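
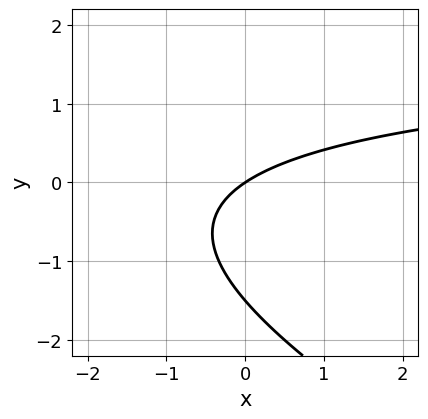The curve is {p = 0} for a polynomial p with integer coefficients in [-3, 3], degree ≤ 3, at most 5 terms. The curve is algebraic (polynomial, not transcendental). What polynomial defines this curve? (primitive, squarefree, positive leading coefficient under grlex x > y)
deg p = 2. The shape is more complex than any degree-1 curve.
Reading off the gridlines: it meets the x-axis at x = 0 (among the integer gridlines); it meets the y-axis at y = 0 (among the integer gridlines).
Fitting integer coefficients to these (and the overall shape) gives p.

x*y + 2*y^2 - 2*x + 3*y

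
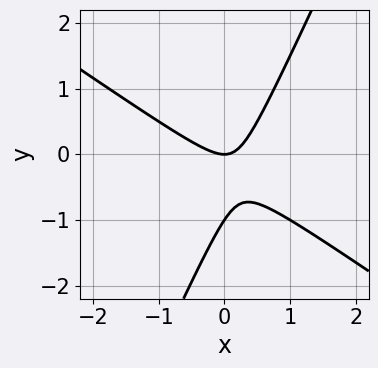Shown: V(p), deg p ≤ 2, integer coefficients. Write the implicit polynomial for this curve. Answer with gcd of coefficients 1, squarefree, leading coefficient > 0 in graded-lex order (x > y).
3*x^2 + 3*x*y - 2*y^2 - 2*y

(a) deg p = 2.
(b) Observable constraints: one x-axis crossing is at x = 0; among the integer gridlines, it crosses the y-axis at y ∈ {-1, 0}.
(c) Matching integer coefficients to the picture gives p.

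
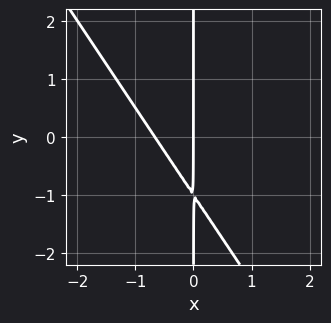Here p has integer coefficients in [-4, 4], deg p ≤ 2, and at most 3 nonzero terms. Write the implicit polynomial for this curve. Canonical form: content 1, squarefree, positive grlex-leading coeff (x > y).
3*x^2 + 2*x*y + 2*x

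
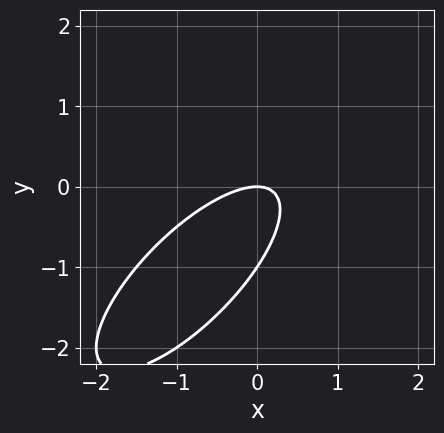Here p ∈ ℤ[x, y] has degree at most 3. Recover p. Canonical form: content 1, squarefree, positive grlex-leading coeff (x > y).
2*x^2 - 3*x*y + 2*y^2 + 2*y

1. deg p = 2. The shape is more complex than any degree-1 curve.
2. From the visible intercepts: it crosses the x-axis at the gridline x = 0; the y-axis gridline crossings are at y ∈ {-1, 0}.
3. Solving for integer coefficients yields p as stated.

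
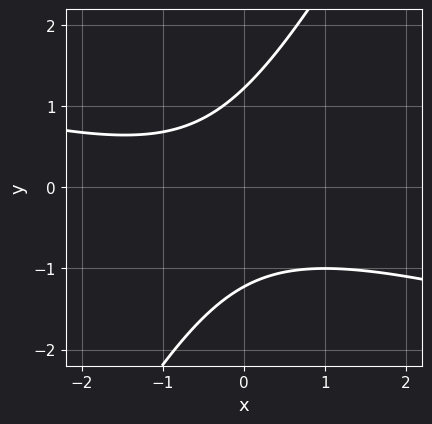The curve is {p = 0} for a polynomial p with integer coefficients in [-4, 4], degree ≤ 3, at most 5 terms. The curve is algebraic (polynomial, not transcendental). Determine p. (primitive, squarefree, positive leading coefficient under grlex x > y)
x^2 + 3*x*y - 2*y^2 + x + 3

The degree is 2 — a generic line meets the curve in up to 2 points.
From the visible intercepts: no x-intercept at any integer in the box.
These observations pin down the coefficients.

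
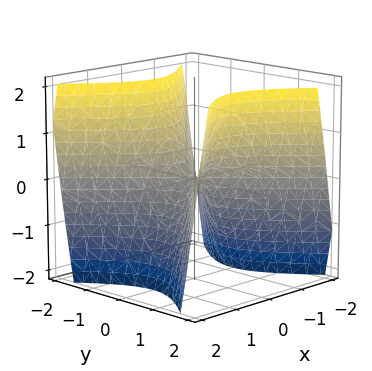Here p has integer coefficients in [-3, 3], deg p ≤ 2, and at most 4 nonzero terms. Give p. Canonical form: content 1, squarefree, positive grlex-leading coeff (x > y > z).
(a) deg p = 2.
(b) Symmetries: the x ↦ −x reflection is a symmetry, so x appears only in even powers; mirror symmetry y ↦ −y ⇒ only even powers of y.
(c) Reading off the gridlines: it crosses the z-axis at the gridline z = 0; it crosses the x-axis at the gridline x = 0; it meets the y-axis at y = 0 (among the integer gridlines).
(d) Together with the visible shape, these determine p as stated.

3*x^2 - 3*y^2 + 2*z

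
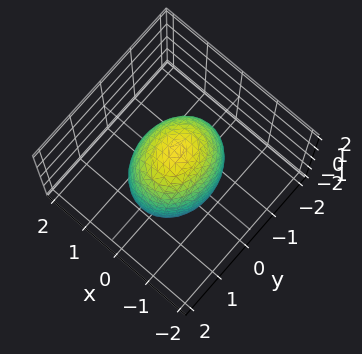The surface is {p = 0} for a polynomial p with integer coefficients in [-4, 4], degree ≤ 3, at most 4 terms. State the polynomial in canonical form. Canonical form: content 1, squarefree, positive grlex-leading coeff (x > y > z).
3*x^2 + 2*y^2 + z^2 - 3

deg p = 2. A closed, bounded, convex surface; a quadric.
Symmetries: mirror symmetry x ↦ −x ⇒ only even powers of x; the z ↦ −z reflection is a symmetry, so z appears only in even powers; it's symmetric under y → −y, forcing even powers of y.
Checking where it meets the axes: among the integer gridlines, it crosses the x-axis at x ∈ {-1, 1}.
Solving for integer coefficients yields p as stated.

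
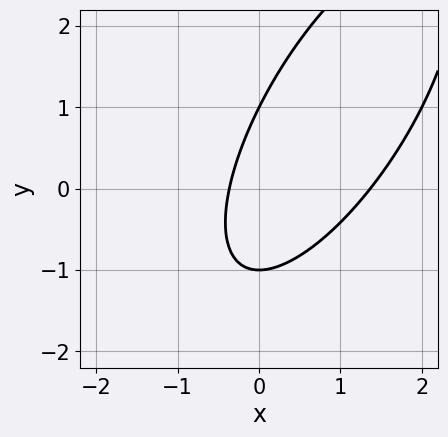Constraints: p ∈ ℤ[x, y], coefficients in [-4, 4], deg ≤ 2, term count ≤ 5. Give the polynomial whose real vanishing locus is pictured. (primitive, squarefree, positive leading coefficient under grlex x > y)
2*x^2 - 2*x*y + y^2 - 2*x - 1

(a) deg p = 2. A generic line meets the curve in up to 2 points.
(b) From the visible intercepts: among the integer gridlines, it crosses the y-axis at y ∈ {-1, 1}.
(c) Putting this together gives p.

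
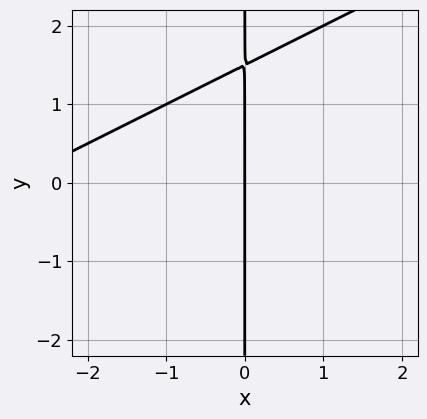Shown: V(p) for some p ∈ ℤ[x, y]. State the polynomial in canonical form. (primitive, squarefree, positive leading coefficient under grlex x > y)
First, the degree is 2 — a generic line meets the curve in up to 2 points.
Then, checking where it meets the axes: it meets the x-axis at x = 0 (among the integer gridlines); the visible y-axis segment lies entirely on the curve.
Finally, these observations pin down the coefficients.

x^2 - 2*x*y + 3*x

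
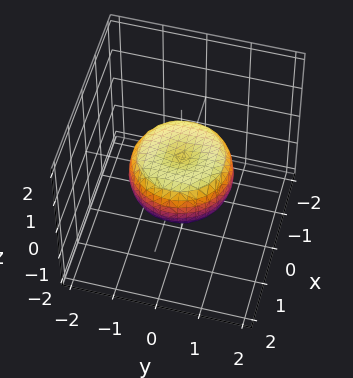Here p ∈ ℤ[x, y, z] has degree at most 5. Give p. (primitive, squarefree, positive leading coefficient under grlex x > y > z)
Degree: the shape is more complex than any degree-3 surface, so deg p = 4.
Symmetries: every cross-section ⟂ z is a circle, so x, y appear only via x² + y².
Observable constraints: a circular section at z = 0 has radius between 1 and 2.
Matching integer coefficients to the picture gives p.

2*x^4 + 4*x^2*y^2 + 2*y^4 - 2*x^2 - 2*y^2 + 3*z^2 - 1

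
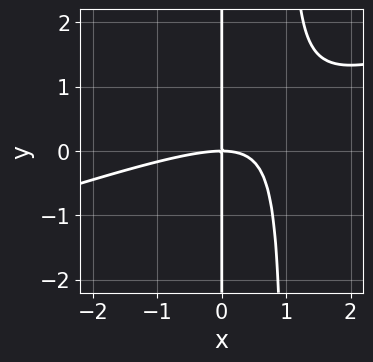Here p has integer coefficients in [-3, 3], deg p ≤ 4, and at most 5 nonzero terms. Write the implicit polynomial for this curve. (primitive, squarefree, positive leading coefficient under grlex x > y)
(a) deg p = 3.
(b) From the visible intercepts: it meets the x-axis at x = 0 (among the integer gridlines); the visible y-axis segment lies entirely on the curve.
(c) Solving for integer coefficients yields p as stated.

x^3 - 3*x^2*y + 3*x*y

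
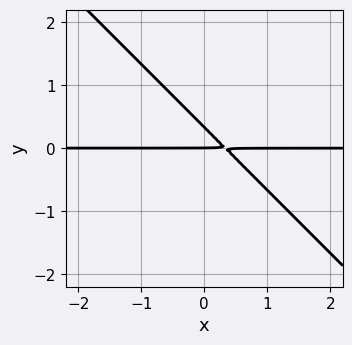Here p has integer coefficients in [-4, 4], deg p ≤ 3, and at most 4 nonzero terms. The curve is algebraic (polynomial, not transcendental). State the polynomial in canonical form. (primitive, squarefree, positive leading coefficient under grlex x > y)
3*x*y + 3*y^2 - y

First, the degree is 2 — a generic line meets the curve in up to 2 points.
Then, reading off the gridlines: one y-axis crossing is at y = 0; every point of the x-axis in the box is on the curve.
Finally, putting this together gives p.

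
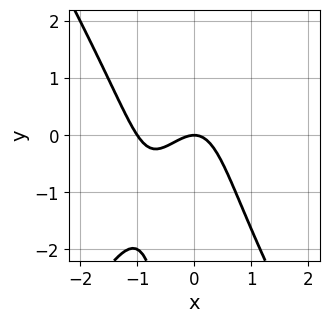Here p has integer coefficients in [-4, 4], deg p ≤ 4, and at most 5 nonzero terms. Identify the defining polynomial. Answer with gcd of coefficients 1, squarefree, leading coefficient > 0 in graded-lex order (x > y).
3*x^3 - x*y^2 + 3*x^2 + 2*y

deg p = 3.
Against the integer gridlines: among the integer gridlines, it crosses the x-axis at x ∈ {-1, 0}; it meets the y-axis at y = 0 (among the integer gridlines).
These observations pin down the coefficients.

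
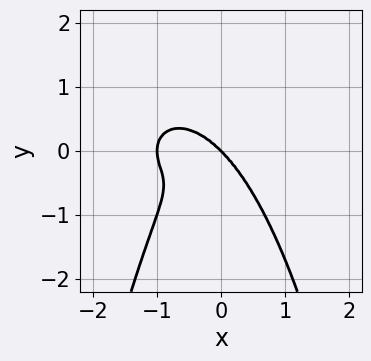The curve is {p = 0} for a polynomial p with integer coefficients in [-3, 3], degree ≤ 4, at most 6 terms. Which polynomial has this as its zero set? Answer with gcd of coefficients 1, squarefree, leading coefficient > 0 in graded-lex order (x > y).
x^4 + x^2*y^2 + x^3 + y^3

First, deg p = 4. No degree-3 curve has this shape.
Then, reading off the gridlines: the x-axis gridline crossings are at x ∈ {-1, 0}; it crosses the y-axis at the gridline y = 0.
Finally, solving for integer coefficients yields p as stated.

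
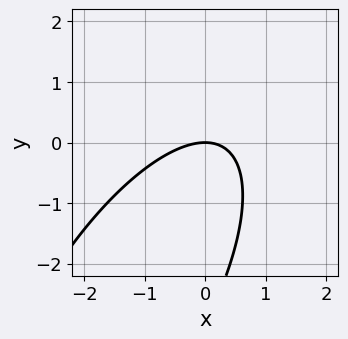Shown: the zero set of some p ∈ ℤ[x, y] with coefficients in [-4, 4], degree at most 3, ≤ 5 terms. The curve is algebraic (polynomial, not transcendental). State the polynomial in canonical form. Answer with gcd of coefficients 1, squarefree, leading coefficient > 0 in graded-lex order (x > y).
2*x^2 - 2*x*y + y^2 + 3*y

First, the degree is 2 — no degree-1 curve has this shape.
Then, observable constraints: one x-axis crossing is at x = 0; it crosses the y-axis at the gridline y = 0.
Finally, these observations pin down the coefficients.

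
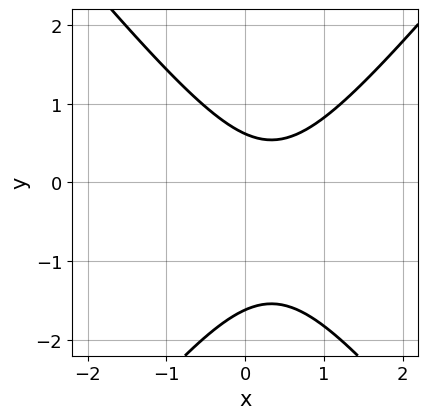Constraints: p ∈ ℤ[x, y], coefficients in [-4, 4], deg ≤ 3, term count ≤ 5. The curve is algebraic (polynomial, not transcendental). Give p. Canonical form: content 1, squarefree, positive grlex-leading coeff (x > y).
3*x^2 - 2*y^2 - 2*x - 2*y + 2

(a) deg p = 2. The shape is more complex than any degree-1 curve.
(b) Observable constraints: no x-intercept at any integer in the box.
(c) Together with the visible shape, these determine p as stated.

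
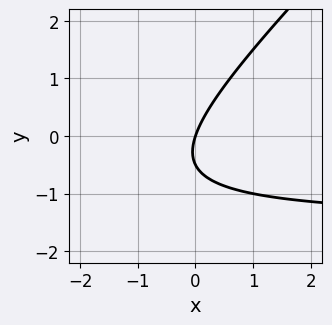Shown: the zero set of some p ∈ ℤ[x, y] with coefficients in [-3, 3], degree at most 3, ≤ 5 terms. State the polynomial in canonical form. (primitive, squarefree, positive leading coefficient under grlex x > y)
2*x*y - 2*y^2 + 3*x - y

1. deg p = 2. No degree-1 curve has this shape.
2. Against the integer gridlines: it meets the x-axis at x = 0 (among the integer gridlines); one y-axis crossing is at y = 0.
3. These observations pin down the coefficients.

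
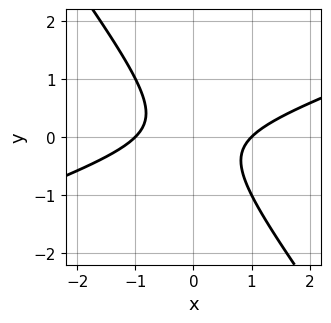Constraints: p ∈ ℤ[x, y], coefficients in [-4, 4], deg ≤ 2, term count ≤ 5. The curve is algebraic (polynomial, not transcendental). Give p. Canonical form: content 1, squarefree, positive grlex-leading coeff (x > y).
First, the degree is 2 — no degree-1 curve has this shape.
Then, from the axis intercepts and sections: no y-intercept at any integer in the box; the x-axis gridline crossings are at x ∈ {-1, 1}.
Finally, fitting integer coefficients to these (and the overall shape) gives p.

x^2 - 2*x*y - 2*y^2 - 1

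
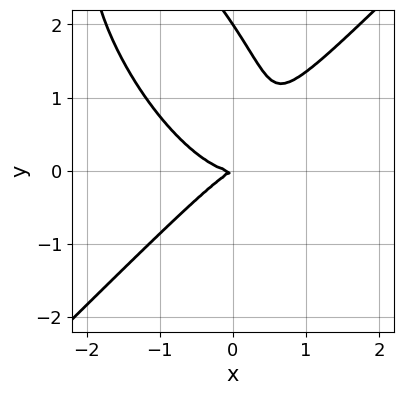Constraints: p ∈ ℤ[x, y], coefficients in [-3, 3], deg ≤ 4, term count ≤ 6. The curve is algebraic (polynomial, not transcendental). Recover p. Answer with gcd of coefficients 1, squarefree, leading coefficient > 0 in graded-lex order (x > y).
2*x^3 - x*y^2 - y^3 - x*y + 2*y^2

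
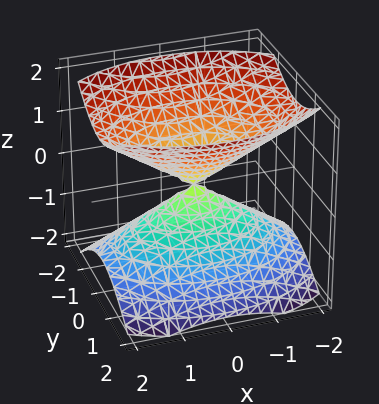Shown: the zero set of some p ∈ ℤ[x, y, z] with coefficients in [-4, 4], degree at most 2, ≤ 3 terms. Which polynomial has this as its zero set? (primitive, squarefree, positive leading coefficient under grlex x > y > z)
x^2 + 2*y^2 - 2*z^2

(a) I count 2 distinct pieces.
(b) deg p = 2.
(c) Symmetries: mirror symmetry x ↦ −x ⇒ only even powers of x; the y ↦ −y reflection is a symmetry, so y appears only in even powers; it's symmetric under z → −z, forcing even powers of z.
(d) From the axis intercepts and sections: it crosses the y-axis at the gridline y = 0; it meets the z-axis at z = 0 (among the integer gridlines); it crosses the x-axis at the gridline x = 0.
(e) Putting this together gives p.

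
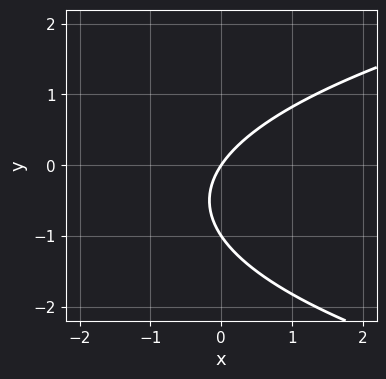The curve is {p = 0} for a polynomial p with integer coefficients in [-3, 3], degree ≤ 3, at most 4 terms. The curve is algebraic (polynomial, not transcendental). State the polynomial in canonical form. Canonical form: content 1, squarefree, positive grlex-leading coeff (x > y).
2*y^2 - 3*x + 2*y

1. The degree is 2 — no degree-1 curve has this shape.
2. From the axis intercepts and sections: among the integer gridlines, it crosses the y-axis at y ∈ {-1, 0}; it crosses the x-axis at the gridline x = 0.
3. Matching integer coefficients to the picture gives p.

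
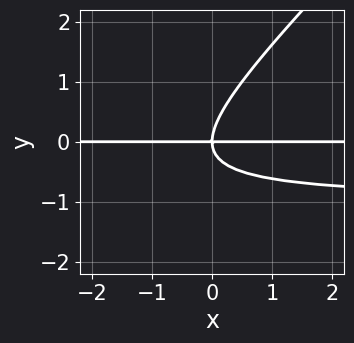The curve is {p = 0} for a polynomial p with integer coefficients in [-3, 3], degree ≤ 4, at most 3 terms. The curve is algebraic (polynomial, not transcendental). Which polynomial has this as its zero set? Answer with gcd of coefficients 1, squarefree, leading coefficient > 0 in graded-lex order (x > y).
1. The degree is 3 — the shape is more complex than any degree-2 curve.
2. From the visible intercepts: the visible x-axis segment lies entirely on the curve; it crosses the y-axis at the gridline y = 0.
3. Putting this together gives p.

x*y^2 - y^3 + x*y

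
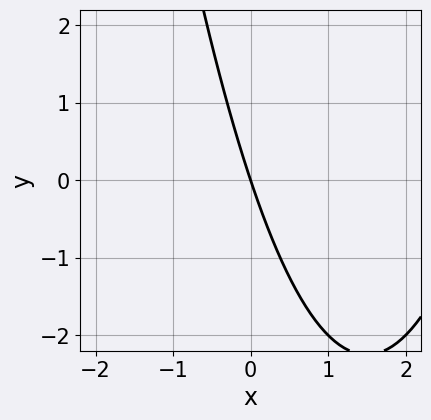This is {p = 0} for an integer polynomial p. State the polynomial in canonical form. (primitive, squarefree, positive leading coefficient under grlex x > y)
x^2 - 3*x - y

(a) Degree: no degree-1 curve has this shape, so deg p = 2.
(b) Against the integer gridlines: one y-axis crossing is at y = 0; it crosses the x-axis at the gridline x = 0.
(c) Matching integer coefficients to the picture gives p.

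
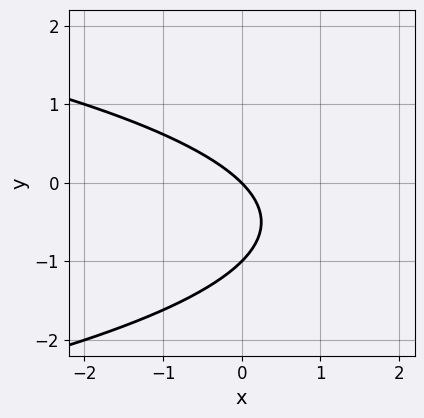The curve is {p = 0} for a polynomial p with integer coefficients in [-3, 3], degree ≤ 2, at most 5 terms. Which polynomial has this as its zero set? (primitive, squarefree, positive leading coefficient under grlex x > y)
deg p = 2.
Checking where it meets the axes: among the integer gridlines, it crosses the y-axis at y ∈ {-1, 0}; it meets the x-axis at x = 0 (among the integer gridlines).
Solving for integer coefficients yields p as stated.

y^2 + x + y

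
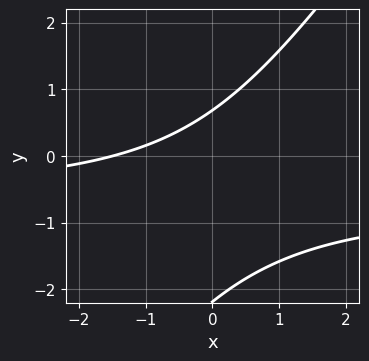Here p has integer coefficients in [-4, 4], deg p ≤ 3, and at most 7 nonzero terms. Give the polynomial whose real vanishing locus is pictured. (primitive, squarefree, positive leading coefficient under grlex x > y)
(a) deg p = 2. No degree-1 curve has this shape.
(b) The integer polynomial consistent with all of this is the stated p.

3*x*y - 2*y^2 + 2*x - 3*y + 3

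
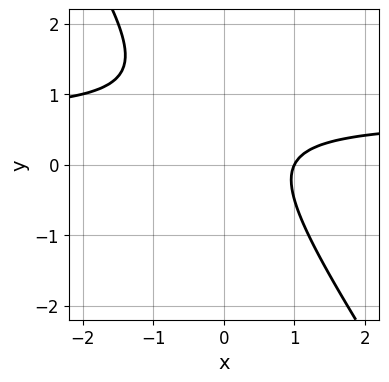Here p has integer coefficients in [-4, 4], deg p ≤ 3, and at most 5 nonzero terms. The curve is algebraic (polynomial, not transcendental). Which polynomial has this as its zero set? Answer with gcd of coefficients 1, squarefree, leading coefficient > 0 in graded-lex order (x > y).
3*x*y + 2*y^2 - 2*x - 2*y + 2

First, degree: no degree-1 curve has this shape, so deg p = 2.
Then, checking where it meets the axes: it misses every integer gridline on the y-axis; one x-axis crossing is at x = 1.
Finally, fitting integer coefficients to these (and the overall shape) gives p.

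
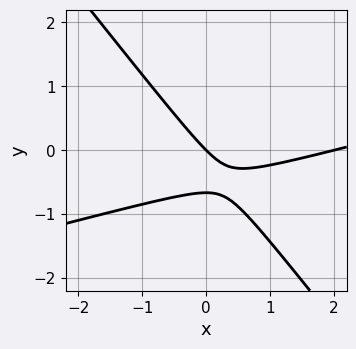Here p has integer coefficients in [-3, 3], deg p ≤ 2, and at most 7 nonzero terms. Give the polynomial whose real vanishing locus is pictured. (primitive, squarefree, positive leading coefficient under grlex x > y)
x^2 - 3*x*y - 3*y^2 - 2*x - 2*y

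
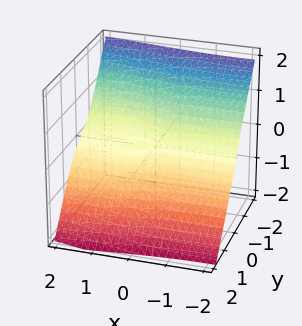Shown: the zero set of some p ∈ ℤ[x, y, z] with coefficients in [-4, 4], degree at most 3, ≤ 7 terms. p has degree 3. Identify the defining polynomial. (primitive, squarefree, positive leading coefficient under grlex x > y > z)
(a) deg p = 3. No degree-2 surface has this shape.
(b) Reading off the gridlines: it crosses the y-axis at the gridline y = 0; one z-axis crossing is at z = 0; the visible x-axis segment lies entirely on the surface.
(c) Assembling these constraints gives the stated polynomial.

2*x^2*y + 2*x^2*z + 3*y^3 + 2*z^3 - 2*x*y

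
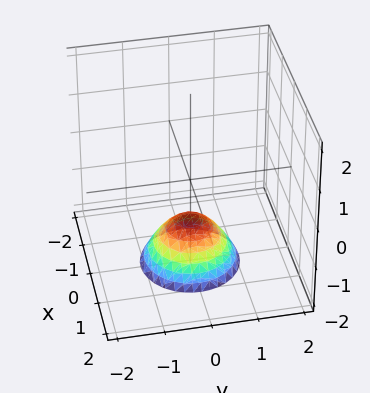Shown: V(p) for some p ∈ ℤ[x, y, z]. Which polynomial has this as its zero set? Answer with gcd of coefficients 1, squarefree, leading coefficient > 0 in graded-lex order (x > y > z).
(a) The degree is 2 — a generic line meets the surface in up to 2 points.
(b) Symmetry: every cross-section ⟂ z is a circle, so x, y appear only via x² + y².
(c) Checking where it meets the axes: it misses every integer gridline on the y-axis; a circular section at z = -2 has radius exactly 1.
(d) Matching integer coefficients to the picture gives p.

x^2 + y^2 + z + 1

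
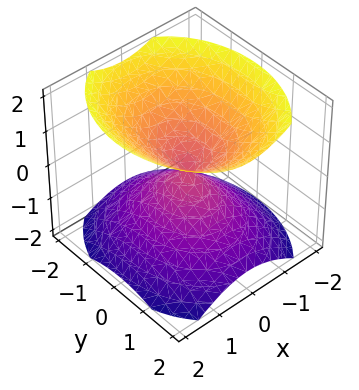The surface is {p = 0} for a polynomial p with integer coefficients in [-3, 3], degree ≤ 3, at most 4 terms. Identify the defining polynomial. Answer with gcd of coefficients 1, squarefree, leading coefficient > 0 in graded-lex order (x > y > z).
3*x^2 + 2*y^2 - 3*z^2

I count 2 distinct pieces. Treating them together as one polynomial.
deg p = 2. A double cone through the origin; a quadric.
Symmetries: mirror symmetry y ↦ −y ⇒ only even powers of y; mirror symmetry z ↦ −z ⇒ only even powers of z; the x ↦ −x reflection is a symmetry, so x appears only in even powers.
Against the integer gridlines: it crosses the z-axis at the gridline z = 0; it crosses the x-axis at the gridline x = 0.
The integer polynomial consistent with all of this is the stated p.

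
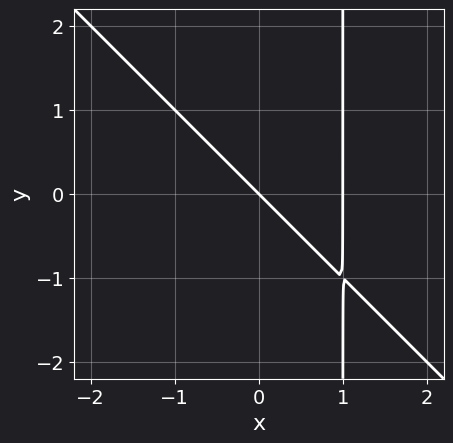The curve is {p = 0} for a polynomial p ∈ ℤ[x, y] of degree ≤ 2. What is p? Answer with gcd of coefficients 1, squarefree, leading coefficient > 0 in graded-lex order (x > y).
x^2 + x*y - x - y

Degree: a generic line meets the curve in up to 2 points, so deg p = 2.
Reading off the gridlines: one y-axis crossing is at y = 0; among the integer gridlines, it crosses the x-axis at x ∈ {0, 1}.
The integer polynomial consistent with all of this is the stated p.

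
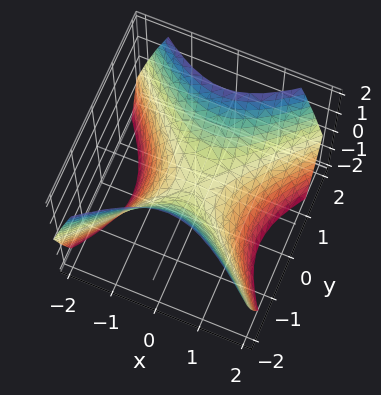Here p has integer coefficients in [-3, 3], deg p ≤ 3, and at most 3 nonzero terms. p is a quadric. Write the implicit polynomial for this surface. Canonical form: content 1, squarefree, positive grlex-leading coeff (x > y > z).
x^2 - y^2 + z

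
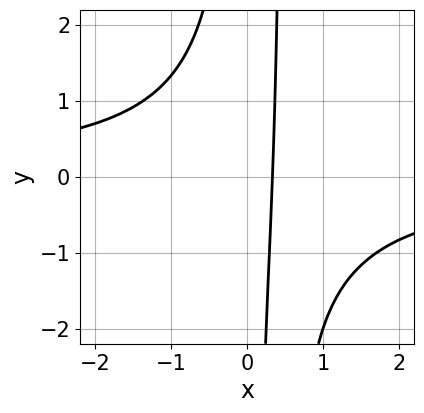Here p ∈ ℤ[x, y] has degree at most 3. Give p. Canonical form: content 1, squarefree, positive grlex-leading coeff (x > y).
2*x^2*y - x*y + 3*x - 1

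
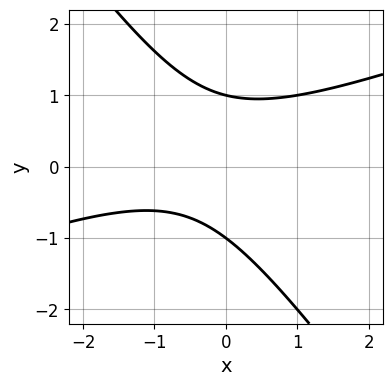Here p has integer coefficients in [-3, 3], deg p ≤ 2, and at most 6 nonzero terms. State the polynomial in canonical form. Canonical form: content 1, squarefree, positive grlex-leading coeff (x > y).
First, degree: no degree-1 curve has this shape, so deg p = 2.
Then, against the integer gridlines: it misses every integer gridline on the x-axis; the y-axis gridline crossings are at y ∈ {-1, 1}.
Finally, putting this together gives p.

x^2 - 2*x*y - 2*y^2 + x + 2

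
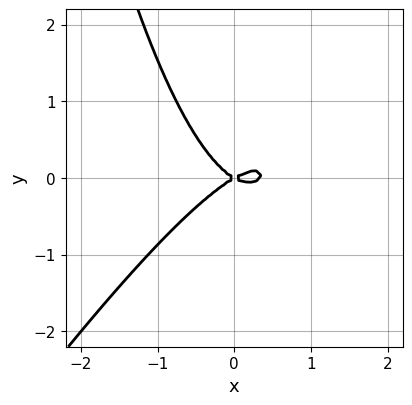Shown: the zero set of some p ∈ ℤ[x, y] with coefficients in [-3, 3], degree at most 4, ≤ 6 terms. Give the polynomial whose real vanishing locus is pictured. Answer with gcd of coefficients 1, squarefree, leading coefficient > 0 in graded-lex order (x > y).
First, the degree is 3 — no degree-2 curve has this shape.
Next, observable constraints: one x-axis crossing is at x = 0; one y-axis crossing is at y = 0.
Finally, assembling these constraints gives the stated polynomial.

3*x^3 - 2*x^2*y - x^2 + 3*y^2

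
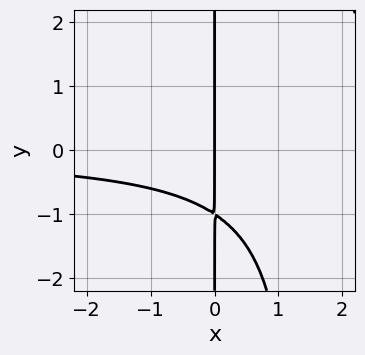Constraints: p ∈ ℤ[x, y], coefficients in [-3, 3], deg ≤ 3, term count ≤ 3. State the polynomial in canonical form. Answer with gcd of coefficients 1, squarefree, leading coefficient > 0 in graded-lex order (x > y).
2*x^2*y - 3*x*y - 3*x

First, degree: no degree-2 curve has this shape, so deg p = 3.
Next, against the integer gridlines: the visible y-axis segment lies entirely on the curve; it crosses the x-axis at the gridline x = 0.
Finally, matching integer coefficients to the picture gives p.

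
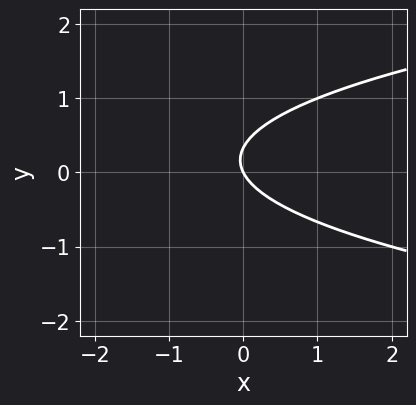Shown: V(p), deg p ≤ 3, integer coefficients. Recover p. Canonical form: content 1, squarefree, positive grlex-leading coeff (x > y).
3*y^2 - 2*x - y

(a) Degree: the shape is more complex than any degree-1 curve, so deg p = 2.
(b) Reading off the gridlines: it crosses the x-axis at the gridline x = 0; it meets the y-axis at y = 0 (among the integer gridlines).
(c) Assembling these constraints gives the stated polynomial.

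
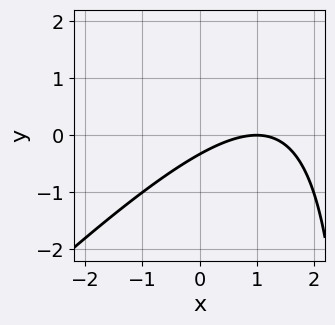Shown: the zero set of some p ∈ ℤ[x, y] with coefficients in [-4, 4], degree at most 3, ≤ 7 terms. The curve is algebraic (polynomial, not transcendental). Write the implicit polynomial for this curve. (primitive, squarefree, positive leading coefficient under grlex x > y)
x^2 - x*y - 2*x + 3*y + 1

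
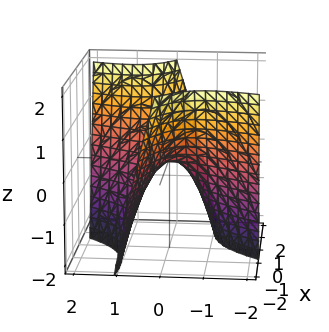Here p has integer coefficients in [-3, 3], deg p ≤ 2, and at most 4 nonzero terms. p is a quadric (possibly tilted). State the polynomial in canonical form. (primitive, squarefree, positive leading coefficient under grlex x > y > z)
x^2 + 3*x*y - 2*y^2 - 2*z

First, the degree is 2 — the shape is more complex than any degree-1 surface.
Then, reading off the gridlines: it crosses the z-axis at the gridline z = 0; one x-axis crossing is at x = 0.
Finally, together with the visible shape, these determine p as stated.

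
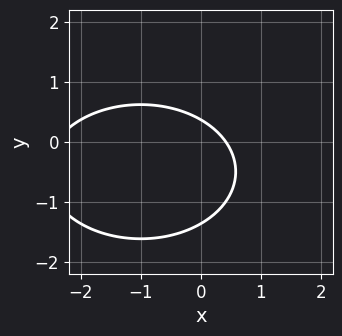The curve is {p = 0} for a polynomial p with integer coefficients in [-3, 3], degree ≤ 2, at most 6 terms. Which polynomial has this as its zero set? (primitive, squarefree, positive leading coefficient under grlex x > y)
x^2 + 2*y^2 + 2*x + 2*y - 1

Degree: the shape is more complex than any degree-1 curve, so deg p = 2.
Putting this together gives p.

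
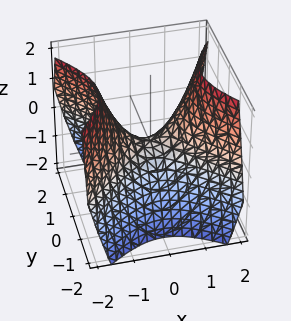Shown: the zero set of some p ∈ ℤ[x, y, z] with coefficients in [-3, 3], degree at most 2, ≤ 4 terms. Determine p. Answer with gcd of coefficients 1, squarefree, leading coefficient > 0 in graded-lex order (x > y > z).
1. The degree is 2 — a saddle surface; a quadric.
2. Symmetries: the x ↦ −x reflection is a symmetry, so x appears only in even powers; it's symmetric under y → −y, forcing even powers of y.
3. From the axis intercepts and sections: it crosses the x-axis at the gridline x = 0; it meets the z-axis at z = 0 (among the integer gridlines); it crosses the y-axis at the gridline y = 0.
4. Putting this together gives p.

x^2 - y^2 - z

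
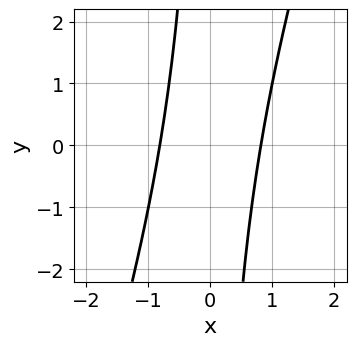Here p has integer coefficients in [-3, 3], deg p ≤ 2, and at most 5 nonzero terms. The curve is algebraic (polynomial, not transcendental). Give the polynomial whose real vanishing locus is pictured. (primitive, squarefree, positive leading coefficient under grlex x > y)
(a) The degree is 2 — no degree-1 curve has this shape.
(b) Against the integer gridlines: it misses every integer gridline on the y-axis.
(c) Matching integer coefficients to the picture gives p.

3*x^2 - x*y - 2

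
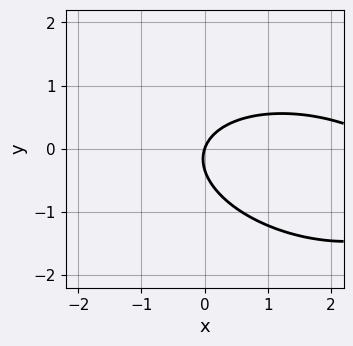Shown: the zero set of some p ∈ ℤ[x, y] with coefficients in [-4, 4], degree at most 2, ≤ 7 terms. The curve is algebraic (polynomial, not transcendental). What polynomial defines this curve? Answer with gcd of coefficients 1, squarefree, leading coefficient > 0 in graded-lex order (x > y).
(a) deg p = 2.
(b) From the visible intercepts: one x-axis crossing is at x = 0; it crosses the y-axis at the gridline y = 0.
(c) Solving for integer coefficients yields p as stated.

x^2 + x*y + 3*y^2 - 3*x + y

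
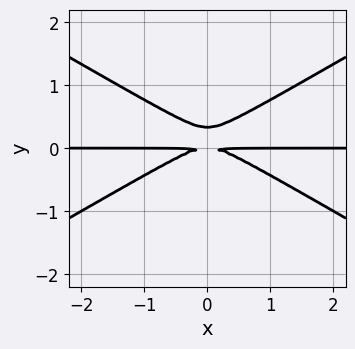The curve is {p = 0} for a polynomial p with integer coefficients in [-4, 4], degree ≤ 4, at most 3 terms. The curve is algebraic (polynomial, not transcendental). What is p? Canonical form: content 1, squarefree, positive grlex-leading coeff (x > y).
x^2*y - 3*y^3 + y^2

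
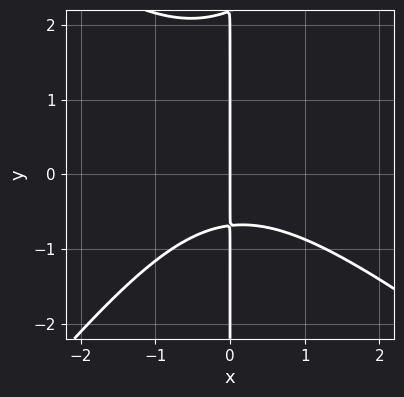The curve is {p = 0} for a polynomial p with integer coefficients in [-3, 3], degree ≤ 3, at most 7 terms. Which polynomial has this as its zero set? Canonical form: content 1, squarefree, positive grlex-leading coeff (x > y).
2*x^3 + x^2*y - 2*x*y^2 + 3*x*y + 3*x

First, the degree is 3 — the shape is more complex than any degree-2 curve.
Next, against the integer gridlines: one x-axis crossing is at x = 0; the visible y-axis segment lies entirely on the curve.
Finally, matching integer coefficients to the picture gives p.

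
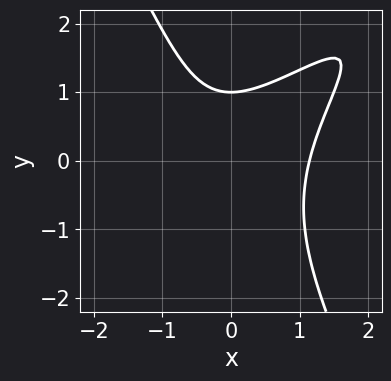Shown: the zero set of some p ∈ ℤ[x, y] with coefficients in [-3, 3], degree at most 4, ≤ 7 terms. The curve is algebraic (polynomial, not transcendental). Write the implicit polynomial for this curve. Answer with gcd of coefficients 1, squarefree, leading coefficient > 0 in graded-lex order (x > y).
2*x^3 - 3*x^2*y + y^3 + 2*y - 3

(a) deg p = 3. No degree-2 curve has this shape.
(b) Against the integer gridlines: it crosses the y-axis at the gridline y = 1.
(c) Matching integer coefficients to the picture gives p.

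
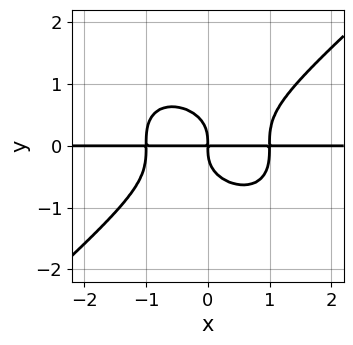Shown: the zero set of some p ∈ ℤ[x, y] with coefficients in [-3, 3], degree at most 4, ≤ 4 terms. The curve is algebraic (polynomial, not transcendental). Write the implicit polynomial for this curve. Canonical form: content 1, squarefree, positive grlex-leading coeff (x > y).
1. The degree is 4 — no degree-3 curve has this shape.
2. Against the integer gridlines: every point of the x-axis in the box is on the curve.
3. Assembling these constraints gives the stated polynomial.

2*x^3*y - 3*y^4 - 2*x*y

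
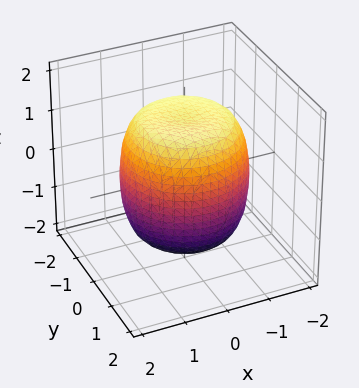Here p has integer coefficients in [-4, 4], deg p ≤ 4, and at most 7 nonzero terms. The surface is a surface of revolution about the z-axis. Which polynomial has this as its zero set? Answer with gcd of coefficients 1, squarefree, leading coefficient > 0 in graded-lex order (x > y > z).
x^4 + 2*x^2*y^2 + y^4 - x^2 - y^2 + z^2 - 2

(a) deg p = 4. The shape is more complex than any degree-3 surface.
(b) Symmetries: the z-axis is an axis of rotation, so x and y enter only as x² + y².
(c) Checking where it meets the axes: a circular section at z = 1 has radius between 1 and 2.
(d) Fitting integer coefficients to these (and the overall shape) gives p.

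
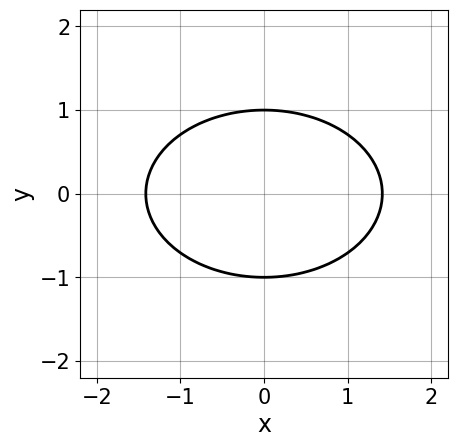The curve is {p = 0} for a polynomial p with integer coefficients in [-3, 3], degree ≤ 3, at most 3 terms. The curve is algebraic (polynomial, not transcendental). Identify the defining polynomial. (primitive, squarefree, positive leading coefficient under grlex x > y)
(a) Degree: a generic line meets the curve in up to 2 points, so deg p = 2.
(b) Symmetries: the x ↦ −x reflection is a symmetry, so x appears only in even powers; it's symmetric under y → −y, forcing even powers of y.
(c) Reading off the gridlines: the y-axis gridline crossings are at y ∈ {-1, 1}.
(d) Together with the visible shape, these determine p as stated.

x^2 + 2*y^2 - 2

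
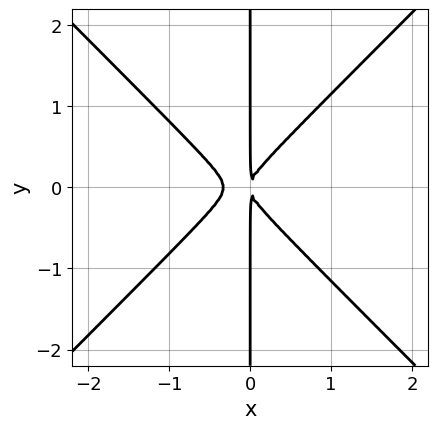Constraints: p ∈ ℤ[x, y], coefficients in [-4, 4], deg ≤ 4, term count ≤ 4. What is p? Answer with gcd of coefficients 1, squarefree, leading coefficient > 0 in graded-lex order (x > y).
3*x^3 - 3*x*y^2 + x^2

(a) The degree is 3 — a generic line meets the curve in up to 3 points.
(b) Symmetries: mirror symmetry y ↦ −y ⇒ only even powers of y.
(c) Checking where it meets the axes: every point of the y-axis in the box is on the curve.
(d) Fitting integer coefficients to these (and the overall shape) gives p.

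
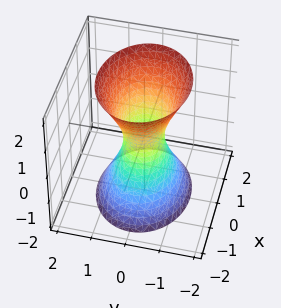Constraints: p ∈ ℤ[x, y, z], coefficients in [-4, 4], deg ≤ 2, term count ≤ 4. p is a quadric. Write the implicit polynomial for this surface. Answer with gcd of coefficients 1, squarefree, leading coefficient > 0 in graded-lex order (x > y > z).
(a) Degree: one connected sheet with a waist; a quadric, so deg p = 2.
(b) Symmetries: the y ↦ −y reflection is a symmetry, so y appears only in even powers; it's symmetric under x → −x, forcing even powers of x; it's symmetric under z → −z, forcing even powers of z.
(c) From the visible intercepts: the surface avoids every integer z-axis point in the box.
(d) Putting this together gives p.

2*x^2 + 3*y^2 - z^2 - 1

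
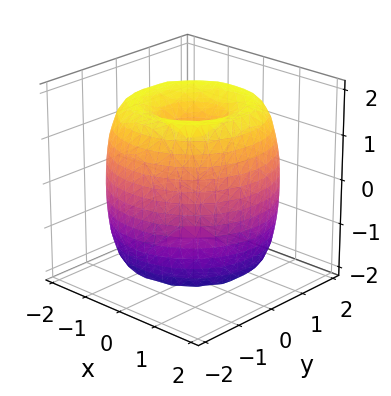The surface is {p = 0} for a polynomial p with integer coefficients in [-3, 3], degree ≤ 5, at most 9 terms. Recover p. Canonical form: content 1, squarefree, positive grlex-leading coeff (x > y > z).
x^4 + 2*x^2*y^2 + y^4 - 3*x^2 - 3*y^2 + z^2 - 1

(a) deg p = 4.
(b) By symmetry, the surface is invariant under rotation about z: p = q(x² + y², z).
(c) From the visible intercepts: the z-axis gridline crossings are at z ∈ {-1, 1}; a circular section at z = 1 has radius between 1 and 2.
(d) Together with the visible shape, these determine p as stated.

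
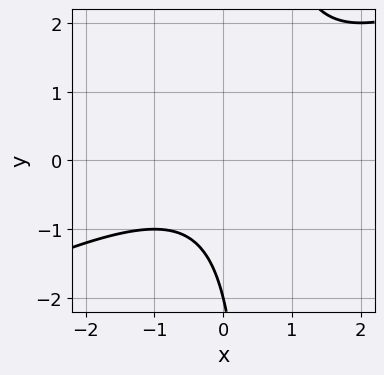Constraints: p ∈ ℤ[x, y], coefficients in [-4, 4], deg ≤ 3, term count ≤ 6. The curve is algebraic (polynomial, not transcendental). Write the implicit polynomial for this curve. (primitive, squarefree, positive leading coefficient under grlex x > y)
x^2 - 2*x*y + y + 2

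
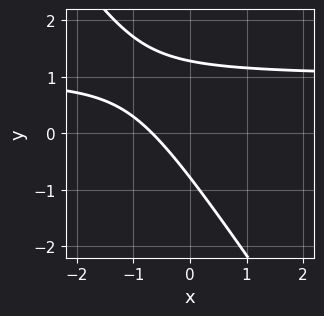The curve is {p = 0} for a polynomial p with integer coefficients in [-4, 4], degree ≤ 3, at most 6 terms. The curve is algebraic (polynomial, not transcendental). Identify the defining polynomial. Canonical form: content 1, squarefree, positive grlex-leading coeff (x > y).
3*x*y + 2*y^2 - 3*x - y - 2

First, degree: a generic line meets the curve in up to 2 points, so deg p = 2.
Finally, solving for integer coefficients yields p as stated.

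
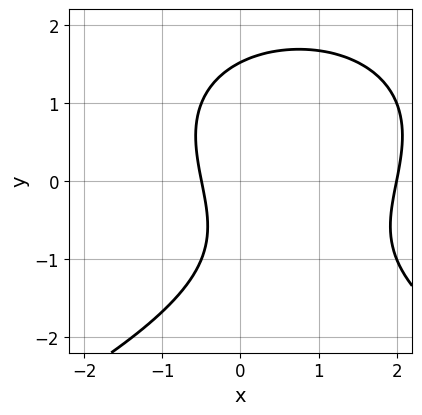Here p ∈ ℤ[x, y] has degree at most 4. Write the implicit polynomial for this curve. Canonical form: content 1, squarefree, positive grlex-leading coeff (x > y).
(a) The degree is 3 — the shape is more complex than any degree-2 curve.
(b) Against the integer gridlines: it crosses the x-axis at the gridline x = 2.
(c) Solving for integer coefficients yields p as stated.

y^3 + 2*x^2 - 3*x - y - 2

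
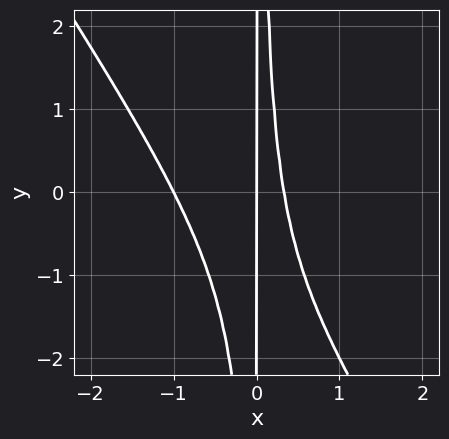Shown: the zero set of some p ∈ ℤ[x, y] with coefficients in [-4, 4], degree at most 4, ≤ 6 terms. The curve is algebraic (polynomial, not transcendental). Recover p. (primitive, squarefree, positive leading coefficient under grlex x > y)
3*x^3 + 2*x^2*y + 2*x^2 - x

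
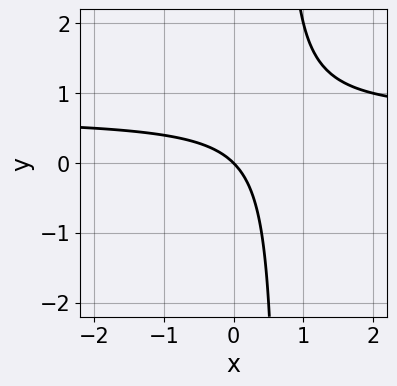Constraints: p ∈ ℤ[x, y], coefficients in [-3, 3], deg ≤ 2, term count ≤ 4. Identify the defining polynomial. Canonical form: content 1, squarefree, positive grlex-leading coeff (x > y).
1. The degree is 2 — a generic line meets the curve in up to 2 points.
2. From the visible intercepts: it crosses the x-axis at the gridline x = 0; it crosses the y-axis at the gridline y = 0.
3. The integer polynomial consistent with all of this is the stated p.

3*x*y - 2*x - 2*y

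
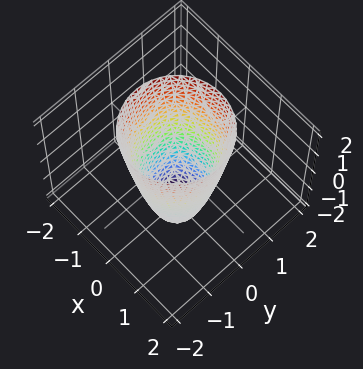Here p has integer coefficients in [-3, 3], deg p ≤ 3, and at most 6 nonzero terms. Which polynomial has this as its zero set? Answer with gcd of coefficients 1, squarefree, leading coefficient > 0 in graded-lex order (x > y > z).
3*x^2 + 3*y^2 - z - 3

First, degree: a generic line meets the surface in up to 2 points, so deg p = 2.
Next, symmetries: rotational symmetry about the z-axis ⇒ p depends on x, y only through x² + y².
Next, observable constraints: the y-axis gridline crossings are at y ∈ {-1, 1}; a circular section at z = 2 has radius between 1 and 2; the x-axis gridline crossings are at x ∈ {-1, 1}; the surface avoids every integer z-axis point in the box.
Finally, solving for integer coefficients yields p as stated.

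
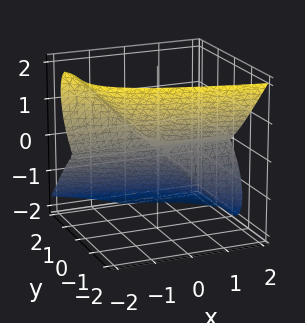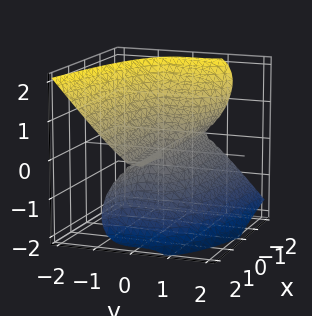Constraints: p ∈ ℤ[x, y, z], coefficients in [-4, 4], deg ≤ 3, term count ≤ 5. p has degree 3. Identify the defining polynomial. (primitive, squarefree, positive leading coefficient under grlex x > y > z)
1. Degree: the shape is more complex than any degree-2 surface, so deg p = 3.
2. Reading off the gridlines: one z-axis crossing is at z = 0; the visible x-axis segment lies entirely on the surface; it crosses the y-axis at the gridline y = 0.
3. These observations pin down the coefficients.

2*x*z^2 + 3*y^3 + 2*z^3 - y^2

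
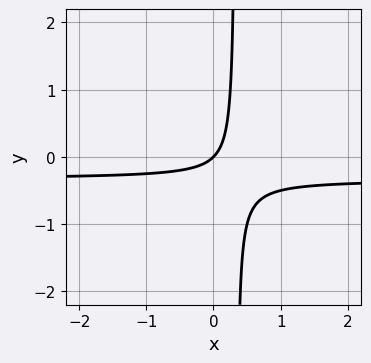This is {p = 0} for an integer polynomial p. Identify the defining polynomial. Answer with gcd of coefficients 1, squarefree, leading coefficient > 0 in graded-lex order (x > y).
3*x*y + x - y

1. The degree is 2 — the shape is more complex than any degree-1 curve.
2. Reading off the gridlines: it meets the y-axis at y = 0 (among the integer gridlines); one x-axis crossing is at x = 0.
3. Matching integer coefficients to the picture gives p.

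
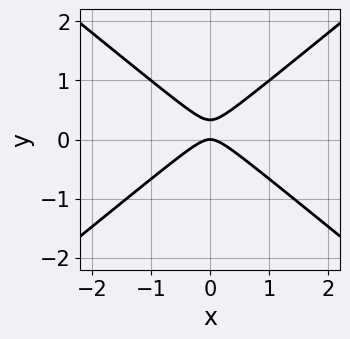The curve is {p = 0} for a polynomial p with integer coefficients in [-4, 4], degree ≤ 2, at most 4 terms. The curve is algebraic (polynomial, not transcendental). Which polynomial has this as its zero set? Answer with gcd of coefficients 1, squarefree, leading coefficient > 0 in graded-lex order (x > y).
(a) The degree is 2 — the shape is more complex than any degree-1 curve.
(b) Symmetries: it's symmetric under x → −x, forcing even powers of x.
(c) From the visible intercepts: one y-axis crossing is at y = 0; one x-axis crossing is at x = 0.
(d) The integer polynomial consistent with all of this is the stated p.

2*x^2 - 3*y^2 + y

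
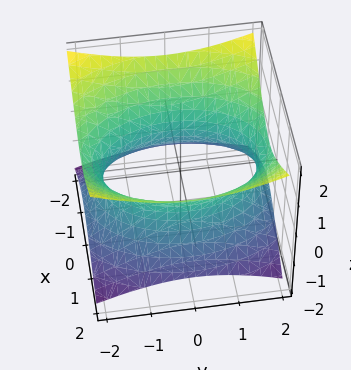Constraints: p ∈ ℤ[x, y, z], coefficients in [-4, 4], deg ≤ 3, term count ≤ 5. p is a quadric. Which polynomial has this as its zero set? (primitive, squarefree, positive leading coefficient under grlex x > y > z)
2*x^2 + y^2 - 3*z^2 - 3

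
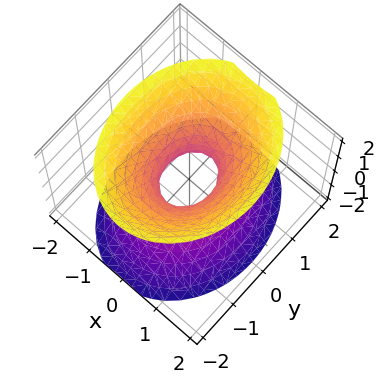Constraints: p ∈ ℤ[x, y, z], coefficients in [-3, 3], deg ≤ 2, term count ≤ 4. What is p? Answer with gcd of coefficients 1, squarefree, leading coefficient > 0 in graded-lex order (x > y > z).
3*x^2 + 2*y^2 - 2*z^2 - 1

1. The degree is 2 — one connected sheet with a waist; a quadric.
2. Symmetries: mirror symmetry y ↦ −y ⇒ only even powers of y; the x ↦ −x reflection is a symmetry, so x appears only in even powers; mirror symmetry z ↦ −z ⇒ only even powers of z.
3. Checking where it meets the axes: the surface avoids every integer z-axis point in the box.
4. The integer polynomial consistent with all of this is the stated p.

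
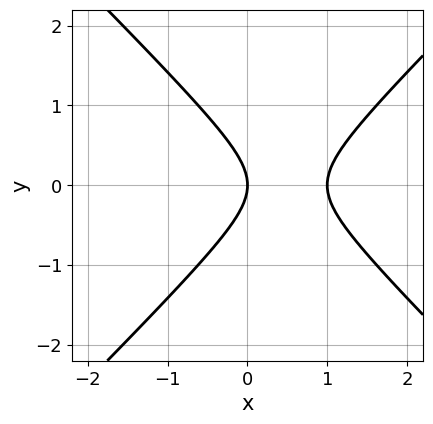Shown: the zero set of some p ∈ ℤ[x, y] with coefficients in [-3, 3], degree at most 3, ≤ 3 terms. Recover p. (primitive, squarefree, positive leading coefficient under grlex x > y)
x^2 - y^2 - x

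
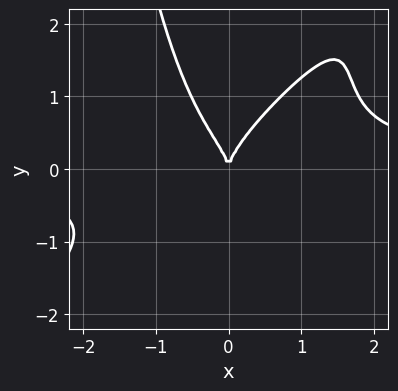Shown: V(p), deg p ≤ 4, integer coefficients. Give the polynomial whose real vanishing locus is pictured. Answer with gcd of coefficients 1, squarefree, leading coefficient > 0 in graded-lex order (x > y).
3*x^3*y - 3*x^2*y^2 + 2*y^3 - 3*x^2

(a) The degree is 4 — no degree-3 curve has this shape.
(b) Checking where it meets the axes: it meets the y-axis at y = 0 (among the integer gridlines); one x-axis crossing is at x = 0.
(c) These observations pin down the coefficients.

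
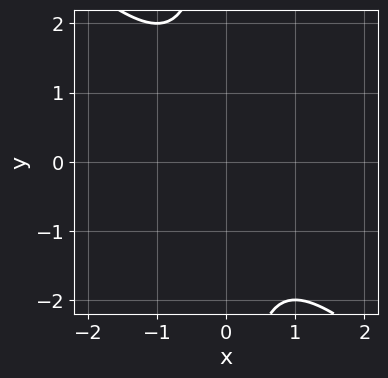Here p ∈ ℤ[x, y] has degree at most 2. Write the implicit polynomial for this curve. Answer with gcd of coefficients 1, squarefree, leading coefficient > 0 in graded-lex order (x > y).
(a) The degree is 2 — no degree-1 curve has this shape.
(b) Observable constraints: it misses every integer gridline on the y-axis; it misses every integer gridline on the x-axis.
(c) Assembling these constraints gives the stated polynomial.

x^2 + x*y + 1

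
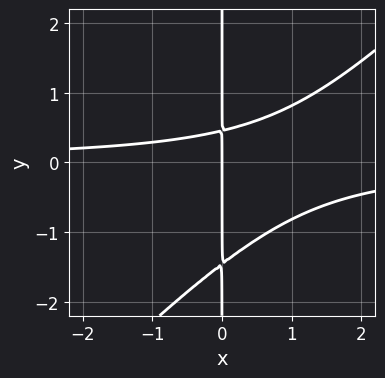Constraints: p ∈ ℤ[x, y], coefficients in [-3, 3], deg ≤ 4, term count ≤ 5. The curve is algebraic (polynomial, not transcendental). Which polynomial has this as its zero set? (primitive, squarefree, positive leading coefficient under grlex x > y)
Degree: no degree-2 curve has this shape, so deg p = 3.
Checking where it meets the axes: it crosses the x-axis at the gridline x = 0; every point of the y-axis in the box is on the curve.
These observations pin down the coefficients.

3*x^2*y - 3*x*y^2 - 3*x*y + 2*x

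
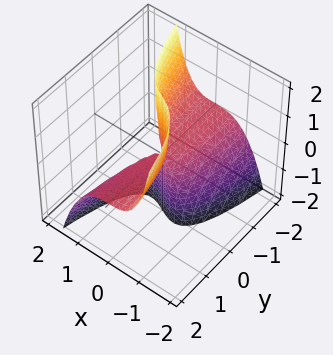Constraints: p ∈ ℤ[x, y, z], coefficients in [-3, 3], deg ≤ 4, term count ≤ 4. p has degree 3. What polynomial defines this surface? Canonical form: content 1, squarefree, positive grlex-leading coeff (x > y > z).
3*x^3 + x*z + 2*y*z

Degree: no degree-2 surface has this shape, so deg p = 3.
Checking where it meets the axes: the visible z-axis segment lies entirely on the surface; the visible y-axis segment lies entirely on the surface; it crosses the x-axis at the gridline x = 0.
Solving for integer coefficients yields p as stated.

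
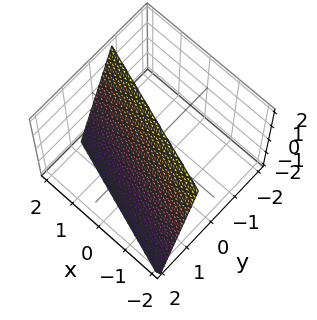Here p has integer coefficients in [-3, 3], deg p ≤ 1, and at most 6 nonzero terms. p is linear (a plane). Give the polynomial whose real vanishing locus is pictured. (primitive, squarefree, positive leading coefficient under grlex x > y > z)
x + 3*y + z - 2

(a) The degree is 1 — the surface is flat (a plane).
(b) From the axis intercepts and sections: it meets the z-axis at z = 2 (among the integer gridlines); one x-axis crossing is at x = 2.
(c) Fitting integer coefficients to these (and the overall shape) gives p.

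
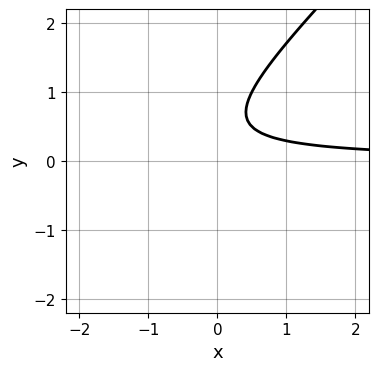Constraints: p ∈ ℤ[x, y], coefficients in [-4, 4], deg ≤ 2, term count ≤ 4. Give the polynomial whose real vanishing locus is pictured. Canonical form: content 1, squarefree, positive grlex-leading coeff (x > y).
2*x*y - 2*y^2 + 2*y - 1

1. deg p = 2.
2. Against the integer gridlines: the curve avoids every integer x-axis point in the box; the curve avoids every integer y-axis point in the box.
3. Assembling these constraints gives the stated polynomial.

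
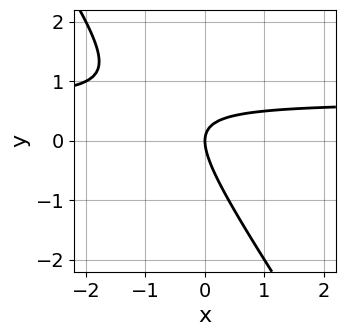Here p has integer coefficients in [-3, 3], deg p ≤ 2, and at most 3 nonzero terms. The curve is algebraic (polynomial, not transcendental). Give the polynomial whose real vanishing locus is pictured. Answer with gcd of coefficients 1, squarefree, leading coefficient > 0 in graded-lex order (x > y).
3*x*y + 2*y^2 - 2*x

(a) The degree is 2 — the shape is more complex than any degree-1 curve.
(b) Checking where it meets the axes: it meets the y-axis at y = 0 (among the integer gridlines); it crosses the x-axis at the gridline x = 0.
(c) The integer polynomial consistent with all of this is the stated p.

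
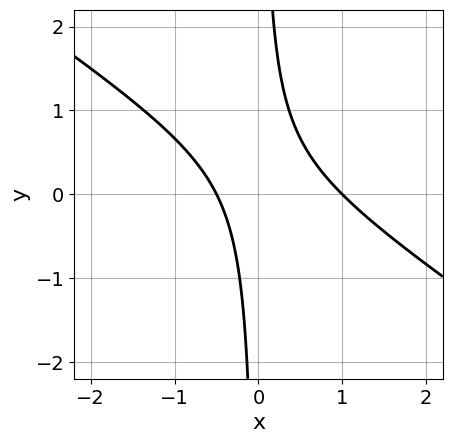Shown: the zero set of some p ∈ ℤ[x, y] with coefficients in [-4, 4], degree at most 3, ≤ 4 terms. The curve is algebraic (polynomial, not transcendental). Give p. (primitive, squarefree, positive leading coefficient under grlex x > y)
First, deg p = 2. No degree-1 curve has this shape.
Next, checking where it meets the axes: one x-axis crossing is at x = 1; no y-intercept at any integer in the box.
Finally, solving for integer coefficients yields p as stated.

2*x^2 + 3*x*y - x - 1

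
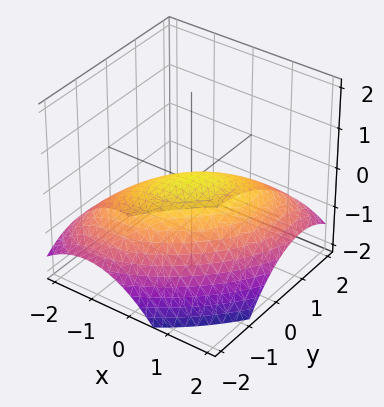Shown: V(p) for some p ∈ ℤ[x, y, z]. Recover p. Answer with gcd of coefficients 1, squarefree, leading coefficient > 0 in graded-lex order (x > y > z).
x^2 - x*y + y^2 + 3*z

(a) The degree is 2 — no degree-1 surface has this shape.
(b) Observable constraints: it crosses the x-axis at the gridline x = 0; it meets the y-axis at y = 0 (among the integer gridlines); it crosses the z-axis at the gridline z = 0.
(c) Matching integer coefficients to the picture gives p.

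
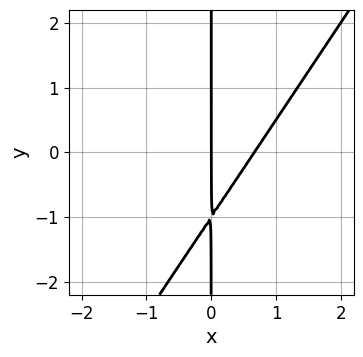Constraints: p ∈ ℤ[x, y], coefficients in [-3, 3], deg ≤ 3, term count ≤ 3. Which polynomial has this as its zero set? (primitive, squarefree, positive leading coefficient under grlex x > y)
1. The degree is 2 — the shape is more complex than any degree-1 curve.
2. From the visible intercepts: every point of the y-axis in the box is on the curve; it crosses the x-axis at the gridline x = 0.
3. These observations pin down the coefficients.

3*x^2 - 2*x*y - 2*x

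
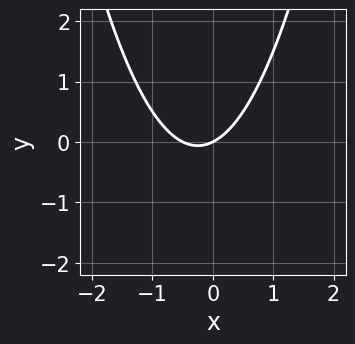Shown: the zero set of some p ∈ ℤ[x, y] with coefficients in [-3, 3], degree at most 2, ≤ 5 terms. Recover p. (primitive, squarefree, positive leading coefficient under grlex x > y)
Degree: the shape is more complex than any degree-1 curve, so deg p = 2.
From the axis intercepts and sections: it meets the x-axis at x = 0 (among the integer gridlines); one y-axis crossing is at y = 0.
Solving for integer coefficients yields p as stated.

2*x^2 + x - 2*y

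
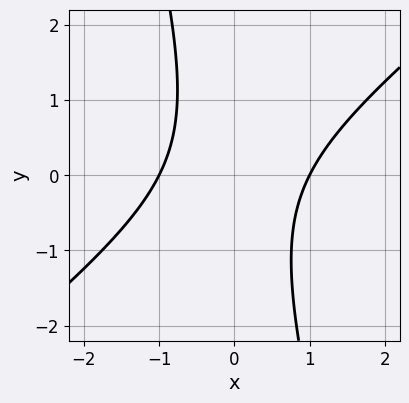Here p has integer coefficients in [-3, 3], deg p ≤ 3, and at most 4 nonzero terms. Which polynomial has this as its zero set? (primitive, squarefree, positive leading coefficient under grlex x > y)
3*x^2 - 3*x*y - y^2 - 3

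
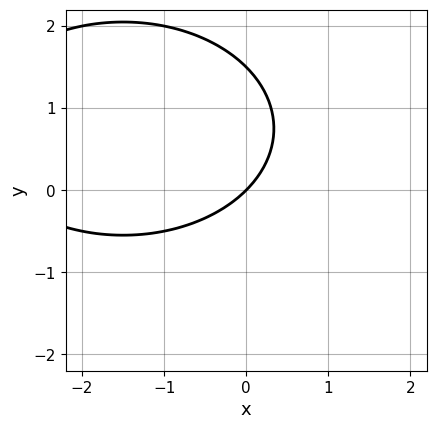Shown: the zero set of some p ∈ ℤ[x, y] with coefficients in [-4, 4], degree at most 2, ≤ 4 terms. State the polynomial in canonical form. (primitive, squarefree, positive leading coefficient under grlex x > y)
1. deg p = 2.
2. From the axis intercepts and sections: one x-axis crossing is at x = 0; it meets the y-axis at y = 0 (among the integer gridlines).
3. Matching integer coefficients to the picture gives p.

x^2 + 2*y^2 + 3*x - 3*y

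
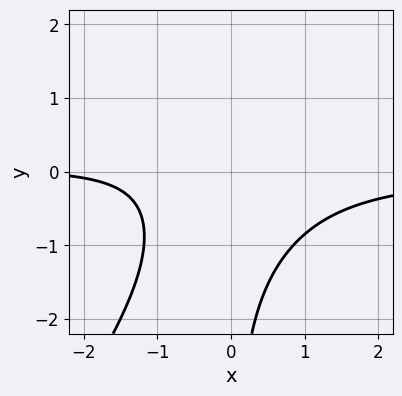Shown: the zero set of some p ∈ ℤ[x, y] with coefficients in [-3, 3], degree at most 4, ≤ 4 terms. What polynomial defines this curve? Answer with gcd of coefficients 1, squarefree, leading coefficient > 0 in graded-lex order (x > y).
3*x^2*y - 2*x*y^2 + x + 3

The degree is 3 — a generic line meets the curve in up to 3 points.
Observable constraints: the curve avoids every integer x-axis point in the box; the curve avoids every integer y-axis point in the box.
Putting this together gives p.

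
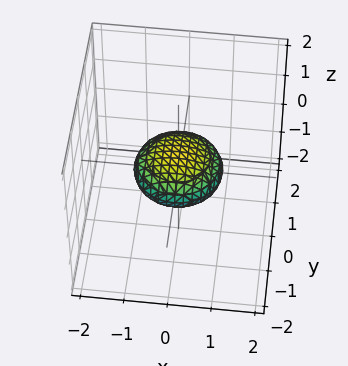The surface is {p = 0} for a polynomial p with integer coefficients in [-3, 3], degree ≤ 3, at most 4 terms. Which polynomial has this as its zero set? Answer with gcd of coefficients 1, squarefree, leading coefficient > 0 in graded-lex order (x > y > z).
(a) The degree is 2 — a closed, bounded, convex surface; a quadric.
(b) By symmetry, every cross-section ⟂ z is a circle, so x, y appear only via x² + y²; it's symmetric under z → −z, forcing even powers of z.
(c) Reading off the gridlines: among the integer gridlines, it crosses the x-axis at x ∈ {-1, 1}; a circular section at z = 0 has radius exactly 1.
(d) Together with the visible shape, these determine p as stated. Check: (0, 1, 0) on the y-axis lies on the surface, and p(0, 1, 0) = 0. ✓

x^2 + y^2 + 3*z^2 - 1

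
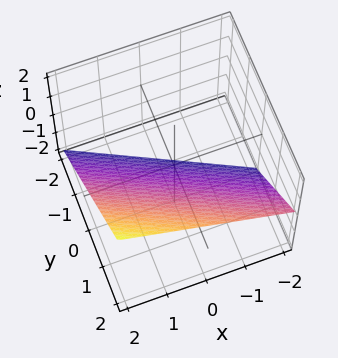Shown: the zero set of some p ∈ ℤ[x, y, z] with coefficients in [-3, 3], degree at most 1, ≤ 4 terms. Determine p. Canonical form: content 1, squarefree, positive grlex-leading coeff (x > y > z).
x + 2*y - 2*z - 2

1. deg p = 1. Every cross-section is a straight line — this is a plane.
2. Reading off the gridlines: it meets the y-axis at y = 1 (among the integer gridlines); one x-axis crossing is at x = 2; one z-axis crossing is at z = -1.
3. Solving for integer coefficients yields p as stated.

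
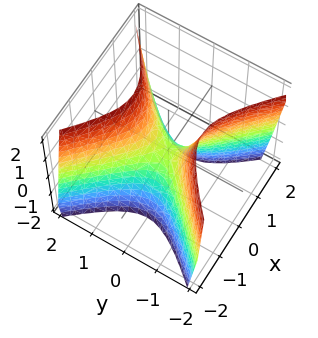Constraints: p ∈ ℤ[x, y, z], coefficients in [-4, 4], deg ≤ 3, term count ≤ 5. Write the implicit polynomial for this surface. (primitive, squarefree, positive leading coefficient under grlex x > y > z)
First, deg p = 2. A hyperbolic paraboloid; a quadric.
Next, symmetries: it's symmetric under x → −x, forcing even powers of x; it's symmetric under y → −y, forcing even powers of y.
Then, checking where it meets the axes: one y-axis crossing is at y = 0; it meets the x-axis at x = 0 (among the integer gridlines); it crosses the z-axis at the gridline z = 0.
Finally, the integer polynomial consistent with all of this is the stated p.

2*x^2 - 2*y^2 + z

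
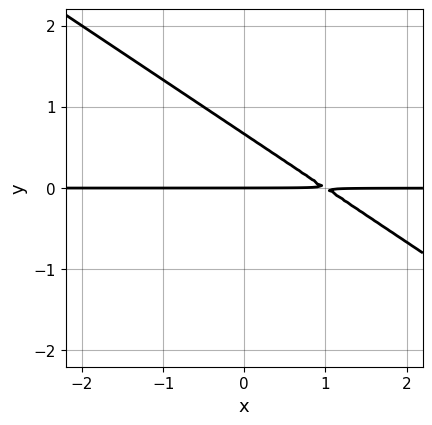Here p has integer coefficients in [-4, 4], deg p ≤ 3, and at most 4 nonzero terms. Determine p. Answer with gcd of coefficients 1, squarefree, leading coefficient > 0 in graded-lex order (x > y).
2*x*y + 3*y^2 - 2*y

(a) The degree is 2 — the shape is more complex than any degree-1 curve.
(b) From the axis intercepts and sections: it meets the y-axis at y = 0 (among the integer gridlines); the visible x-axis segment lies entirely on the curve.
(c) Solving for integer coefficients yields p as stated.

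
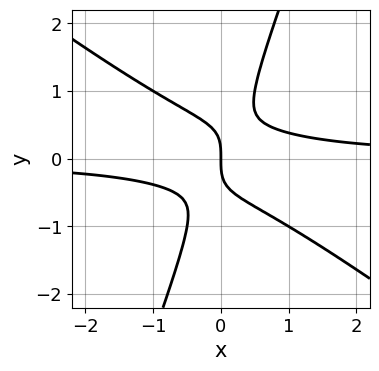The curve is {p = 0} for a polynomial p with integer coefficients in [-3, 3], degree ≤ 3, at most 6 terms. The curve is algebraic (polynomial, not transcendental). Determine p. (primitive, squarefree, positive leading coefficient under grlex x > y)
First, the degree is 3 — the shape is more complex than any degree-2 curve.
Then, reading off the gridlines: it crosses the x-axis at the gridline x = 0; it meets the y-axis at y = 0 (among the integer gridlines).
Finally, these observations pin down the coefficients.

2*x^2*y + 2*x*y^2 - y^3 - x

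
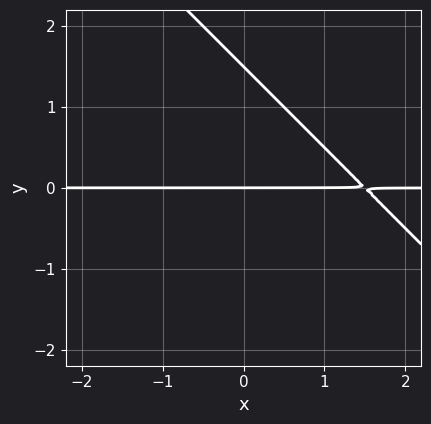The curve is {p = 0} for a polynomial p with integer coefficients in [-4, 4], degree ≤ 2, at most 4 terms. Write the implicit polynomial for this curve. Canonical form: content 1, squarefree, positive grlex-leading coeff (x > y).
2*x*y + 2*y^2 - 3*y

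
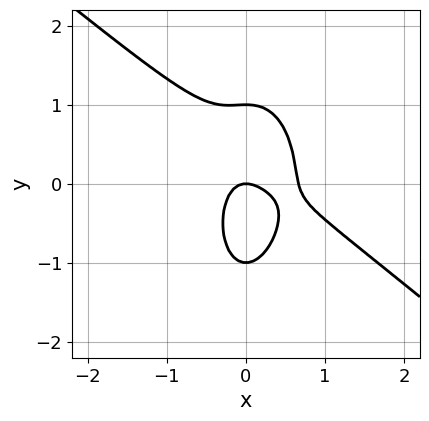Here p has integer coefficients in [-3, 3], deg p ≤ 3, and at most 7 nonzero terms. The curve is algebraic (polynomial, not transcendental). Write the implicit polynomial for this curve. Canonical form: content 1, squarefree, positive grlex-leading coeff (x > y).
3*x^3 + 3*x^2*y + y^3 - 2*x^2 - y

(a) deg p = 3.
(b) Reading off the gridlines: among the integer gridlines, it crosses the y-axis at y ∈ {-1, 0, 1}; it crosses the x-axis at the gridline x = 0.
(c) Solving for integer coefficients yields p as stated.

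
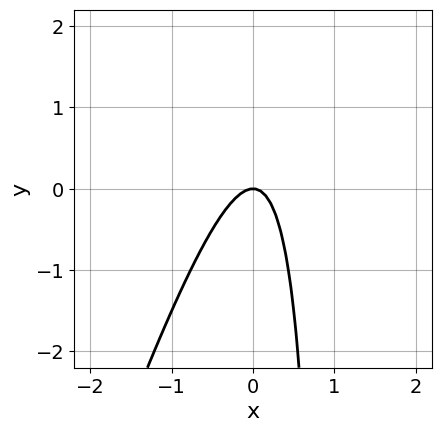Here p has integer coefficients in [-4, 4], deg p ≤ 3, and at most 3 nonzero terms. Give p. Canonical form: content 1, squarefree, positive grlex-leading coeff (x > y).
1. Degree: a generic line meets the curve in up to 2 points, so deg p = 2.
2. From the visible intercepts: it meets the x-axis at x = 0 (among the integer gridlines); it crosses the y-axis at the gridline y = 0.
3. The integer polynomial consistent with all of this is the stated p.

3*x^2 - x*y + y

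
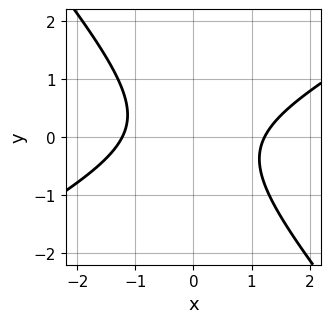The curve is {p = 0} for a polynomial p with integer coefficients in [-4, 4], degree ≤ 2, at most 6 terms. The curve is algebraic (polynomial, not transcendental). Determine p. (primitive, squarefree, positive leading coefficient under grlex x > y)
2*x^2 - 2*x*y - 3*y^2 - 3

First, degree: no degree-1 curve has this shape, so deg p = 2.
Next, checking where it meets the axes: the curve avoids every integer y-axis point in the box.
Finally, together with the visible shape, these determine p as stated.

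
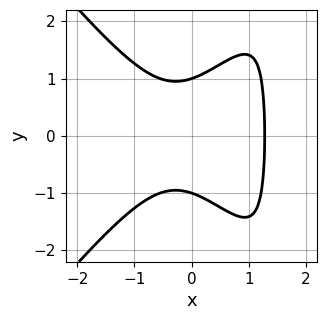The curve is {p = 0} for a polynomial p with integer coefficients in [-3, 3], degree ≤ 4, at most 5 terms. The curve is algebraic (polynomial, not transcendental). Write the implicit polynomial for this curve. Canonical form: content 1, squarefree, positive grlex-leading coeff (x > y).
(a) The degree is 3 — the shape is more complex than any degree-2 curve.
(b) Symmetries: mirror symmetry y ↦ −y ⇒ only even powers of y.
(c) Checking where it meets the axes: among the integer gridlines, it crosses the y-axis at y ∈ {-1, 1}.
(d) The integer polynomial consistent with all of this is the stated p.

3*x^3 - 2*x*y^2 - 2*x^2 + 3*y^2 - 3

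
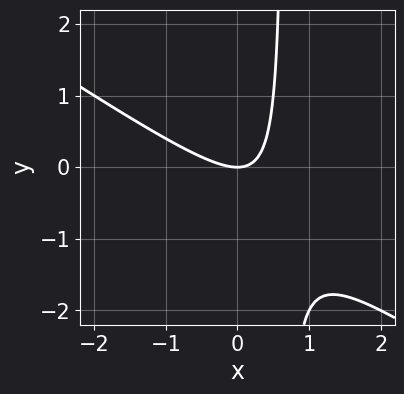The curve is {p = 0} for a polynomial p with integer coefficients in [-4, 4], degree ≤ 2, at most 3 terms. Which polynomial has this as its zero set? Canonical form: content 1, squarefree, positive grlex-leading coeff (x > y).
2*x^2 + 3*x*y - 2*y

(a) deg p = 2. The shape is more complex than any degree-1 curve.
(b) Checking where it meets the axes: it crosses the y-axis at the gridline y = 0; it meets the x-axis at x = 0 (among the integer gridlines).
(c) Putting this together gives p.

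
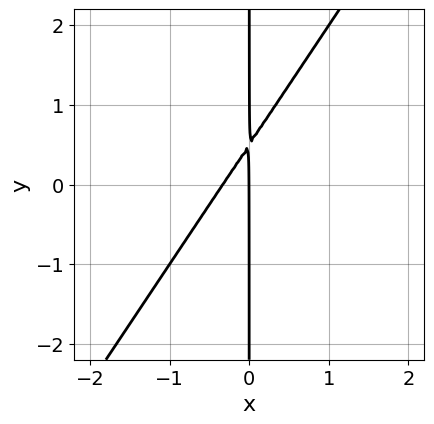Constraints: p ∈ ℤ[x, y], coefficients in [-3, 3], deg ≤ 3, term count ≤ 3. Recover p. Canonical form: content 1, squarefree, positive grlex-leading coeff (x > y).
3*x^2 - 2*x*y + x

1. deg p = 2. A generic line meets the curve in up to 2 points.
2. Observable constraints: one x-axis crossing is at x = 0; every point of the y-axis in the box is on the curve.
3. These observations pin down the coefficients.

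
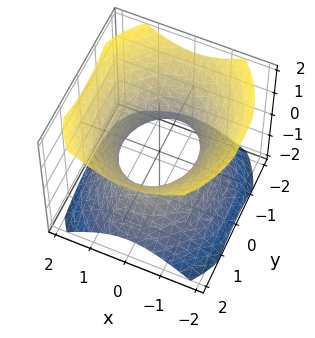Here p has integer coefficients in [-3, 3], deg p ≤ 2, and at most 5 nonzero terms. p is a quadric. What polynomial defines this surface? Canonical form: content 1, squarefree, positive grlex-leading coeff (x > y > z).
deg p = 2. One connected sheet with a waist; a quadric.
Symmetries: the y ↦ −y reflection is a symmetry, so y appears only in even powers; the x ↦ −x reflection is a symmetry, so x appears only in even powers; it's symmetric under z → −z, forcing even powers of z.
Reading off the gridlines: the surface avoids every integer z-axis point in the box; the x-axis gridline crossings are at x ∈ {-1, 1}.
Putting this together gives p.

3*x^2 + 2*y^2 - 3*z^2 - 3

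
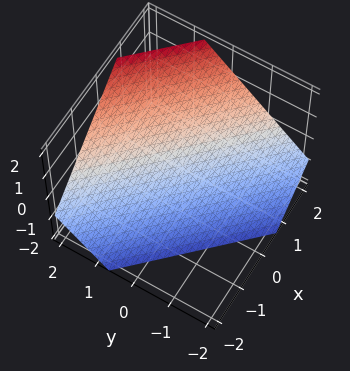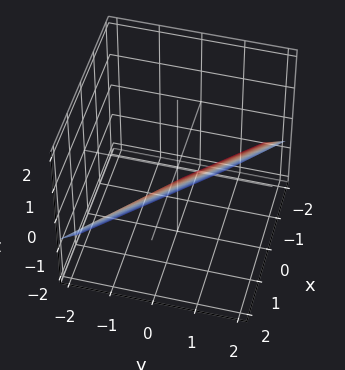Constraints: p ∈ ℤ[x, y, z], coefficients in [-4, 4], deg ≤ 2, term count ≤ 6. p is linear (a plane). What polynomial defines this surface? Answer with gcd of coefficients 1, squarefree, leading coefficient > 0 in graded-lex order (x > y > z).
3*x + 3*y - 3*z - 2

1. Degree: every cross-section is a straight line — this is a plane, so deg p = 1.
2. Solving for integer coefficients yields p as stated.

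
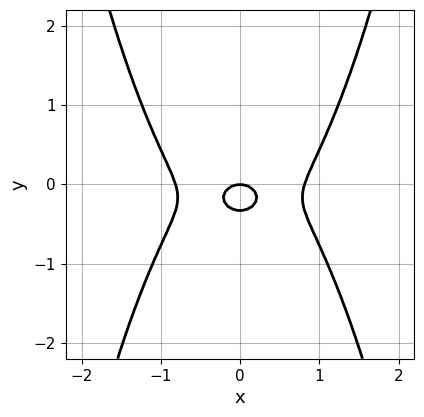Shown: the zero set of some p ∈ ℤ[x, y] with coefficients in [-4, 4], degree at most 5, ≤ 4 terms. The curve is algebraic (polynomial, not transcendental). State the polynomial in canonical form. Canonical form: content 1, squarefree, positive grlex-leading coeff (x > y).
3*x^4 - 2*x^2 - 3*y^2 - y

The degree is 4 — the shape is more complex than any degree-3 curve.
Symmetries: it's symmetric under x → −x, forcing even powers of x.
Observable constraints: one y-axis crossing is at y = 0; one x-axis crossing is at x = 0.
Fitting integer coefficients to these (and the overall shape) gives p.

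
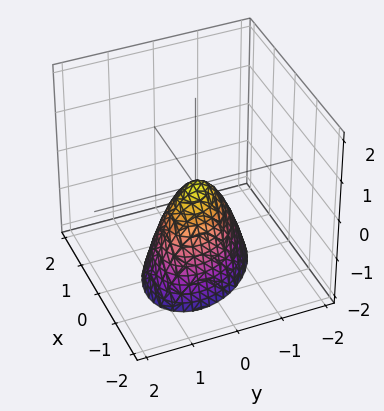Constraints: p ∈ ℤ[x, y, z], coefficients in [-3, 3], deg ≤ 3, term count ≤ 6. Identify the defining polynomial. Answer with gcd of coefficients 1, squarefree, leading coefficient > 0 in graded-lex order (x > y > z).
3*x^2 + 2*x*y + 3*y^2 + 2*z

(a) Degree: the shape is more complex than any degree-1 surface, so deg p = 2.
(b) From the axis intercepts and sections: it crosses the z-axis at the gridline z = 0; one x-axis crossing is at x = 0; it meets the y-axis at y = 0 (among the integer gridlines).
(c) Fitting integer coefficients to these (and the overall shape) gives p.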